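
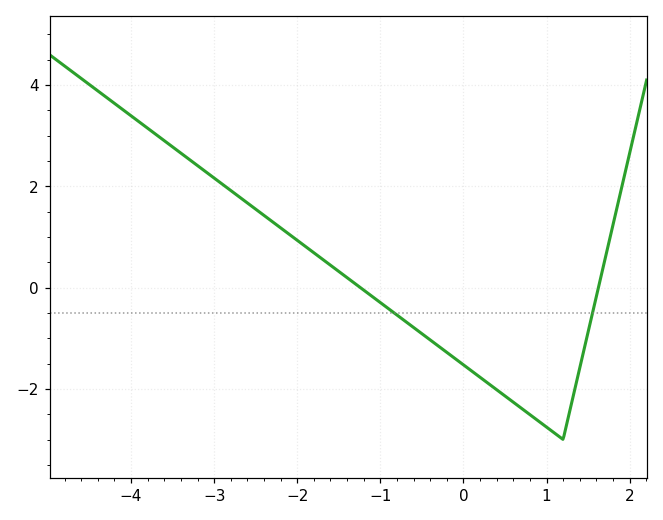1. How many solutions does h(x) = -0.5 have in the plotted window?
2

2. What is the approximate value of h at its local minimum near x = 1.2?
-3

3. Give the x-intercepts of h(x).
-1.2, 1.6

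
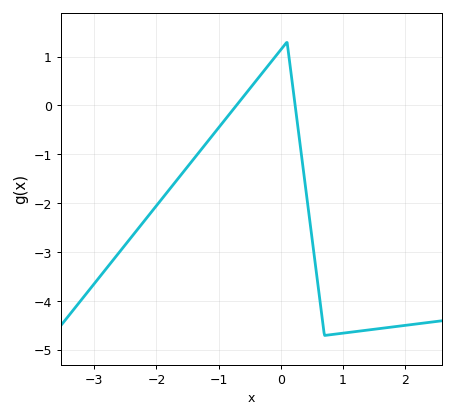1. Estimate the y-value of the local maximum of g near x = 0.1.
1.3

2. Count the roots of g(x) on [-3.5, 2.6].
2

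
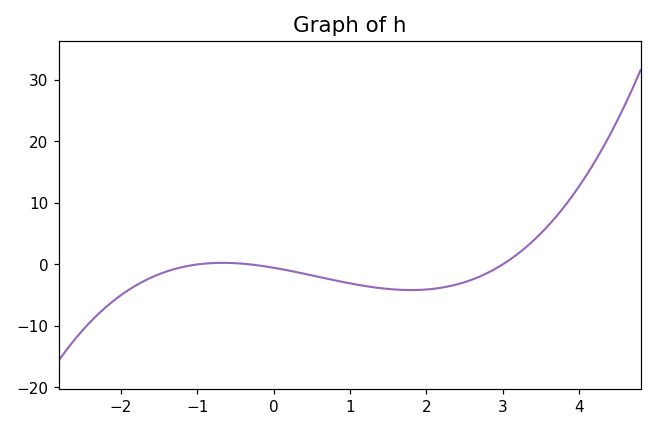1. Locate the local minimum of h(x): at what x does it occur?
1.8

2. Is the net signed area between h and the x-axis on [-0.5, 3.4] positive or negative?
negative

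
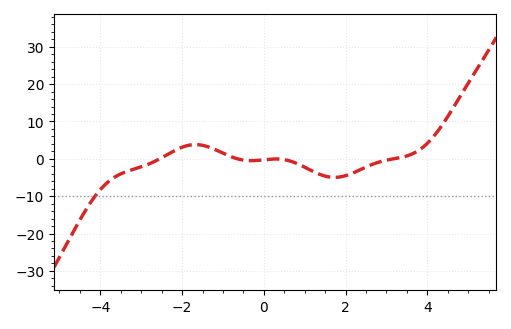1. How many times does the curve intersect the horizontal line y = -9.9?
1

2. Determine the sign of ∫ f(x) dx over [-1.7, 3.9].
negative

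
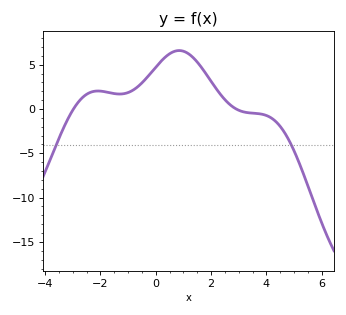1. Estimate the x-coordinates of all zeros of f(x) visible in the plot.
-2.98, 2.9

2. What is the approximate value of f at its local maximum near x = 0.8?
6.59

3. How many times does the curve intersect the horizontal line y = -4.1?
2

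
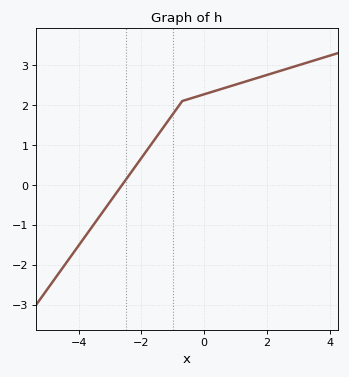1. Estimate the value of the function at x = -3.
-0.4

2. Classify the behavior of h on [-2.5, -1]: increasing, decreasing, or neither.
increasing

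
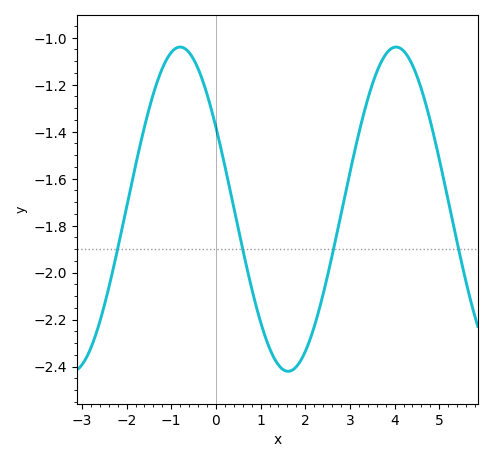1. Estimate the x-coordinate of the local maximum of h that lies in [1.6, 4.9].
4.03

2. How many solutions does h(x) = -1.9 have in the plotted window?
4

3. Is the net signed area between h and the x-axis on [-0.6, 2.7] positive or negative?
negative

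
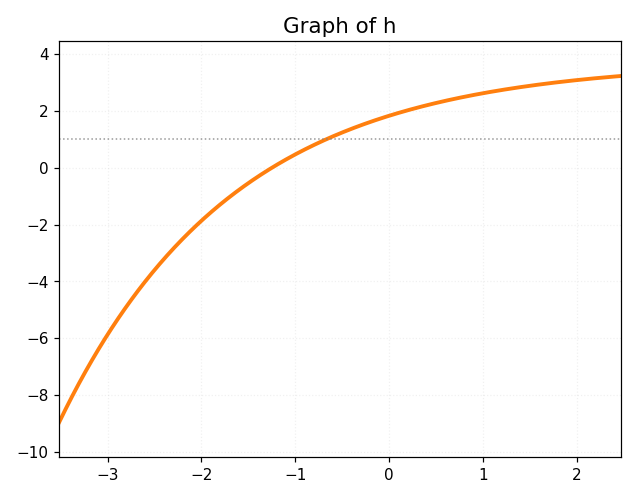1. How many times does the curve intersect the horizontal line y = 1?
1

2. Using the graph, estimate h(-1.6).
-0.8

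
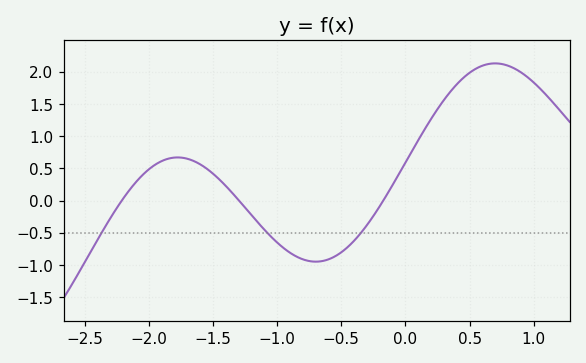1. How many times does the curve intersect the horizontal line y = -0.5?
3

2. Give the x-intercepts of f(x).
-2.2, -1.3, -0.2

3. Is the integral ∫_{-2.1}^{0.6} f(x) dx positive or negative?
positive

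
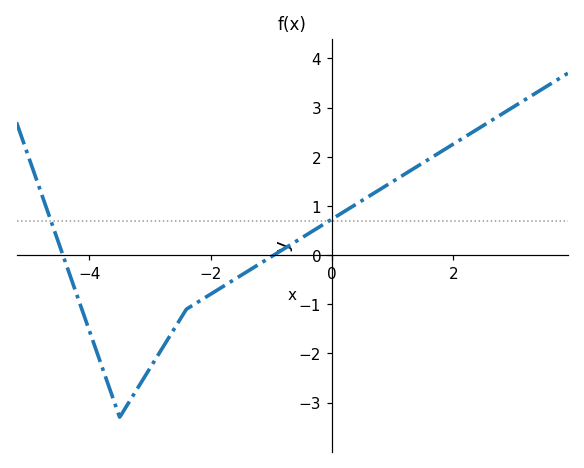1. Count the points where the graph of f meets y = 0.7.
2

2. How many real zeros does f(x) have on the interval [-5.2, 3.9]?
2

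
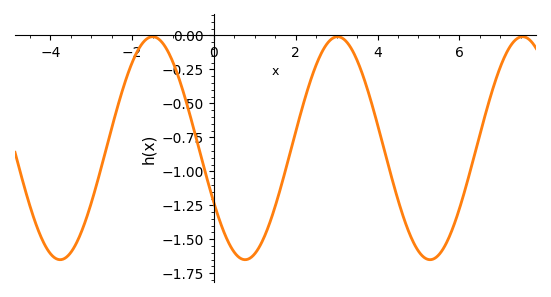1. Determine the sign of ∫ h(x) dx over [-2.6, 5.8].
negative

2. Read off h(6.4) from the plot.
-0.845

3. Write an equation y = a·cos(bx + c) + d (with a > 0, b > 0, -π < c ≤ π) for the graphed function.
y = 0.82cos(1.39x + 2.08) - 0.83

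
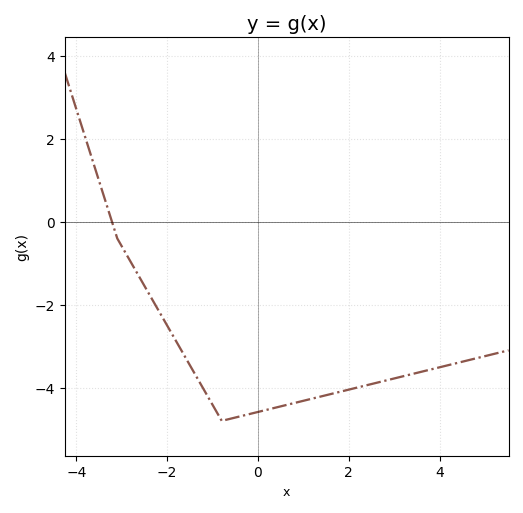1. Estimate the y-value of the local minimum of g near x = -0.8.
-4.8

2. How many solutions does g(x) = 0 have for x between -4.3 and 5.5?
1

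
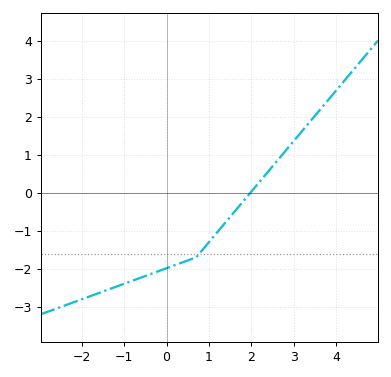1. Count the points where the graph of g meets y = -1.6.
1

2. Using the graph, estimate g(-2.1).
-2.8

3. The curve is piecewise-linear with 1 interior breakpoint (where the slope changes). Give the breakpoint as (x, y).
(0.7, -1.7)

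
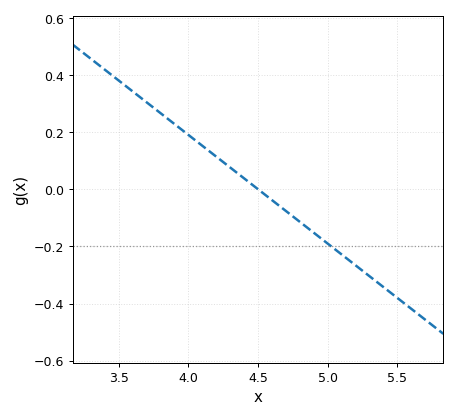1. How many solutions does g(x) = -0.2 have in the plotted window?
1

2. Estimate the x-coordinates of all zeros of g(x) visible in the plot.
4.5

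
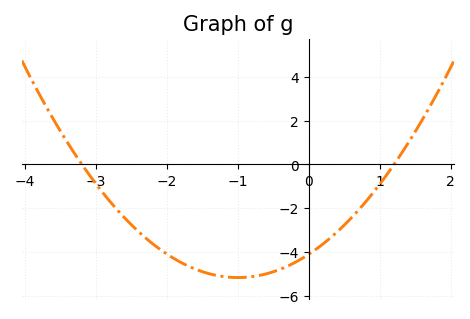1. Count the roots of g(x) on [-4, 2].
2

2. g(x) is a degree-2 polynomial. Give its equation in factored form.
y = 1.07(x + 3.2)(x - 1.2)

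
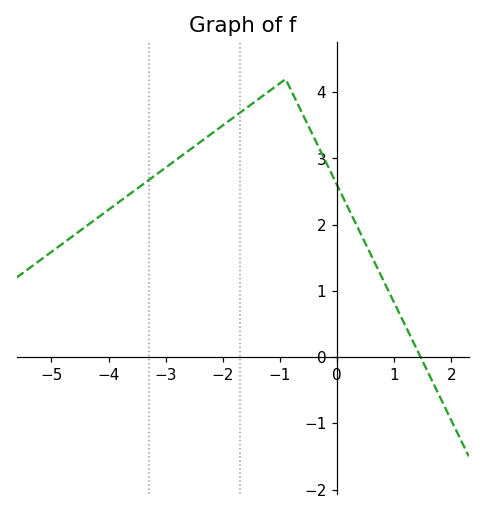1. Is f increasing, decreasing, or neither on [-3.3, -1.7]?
increasing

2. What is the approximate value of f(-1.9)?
3.6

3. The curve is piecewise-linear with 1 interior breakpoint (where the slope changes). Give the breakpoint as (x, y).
(-0.9, 4.2)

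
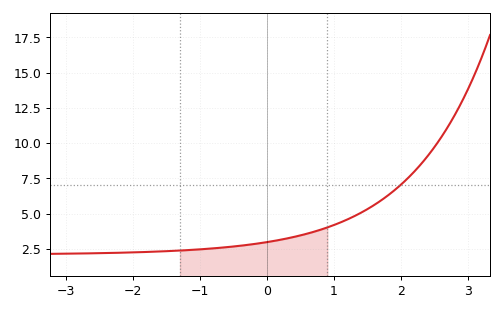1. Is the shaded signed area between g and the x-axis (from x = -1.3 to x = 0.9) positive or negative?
positive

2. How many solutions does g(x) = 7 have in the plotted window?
1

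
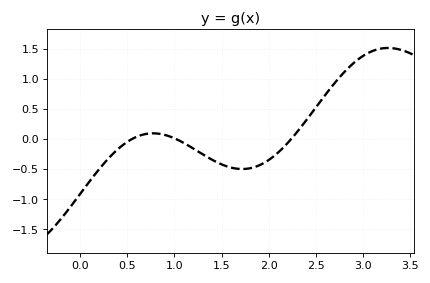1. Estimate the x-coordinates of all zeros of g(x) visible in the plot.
0.549, 1.02, 2.24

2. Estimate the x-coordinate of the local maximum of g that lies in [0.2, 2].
0.775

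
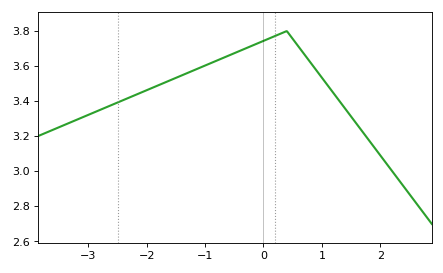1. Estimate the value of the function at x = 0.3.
3.78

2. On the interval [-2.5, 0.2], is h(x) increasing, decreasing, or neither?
increasing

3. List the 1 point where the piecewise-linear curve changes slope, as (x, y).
(0.4, 3.8)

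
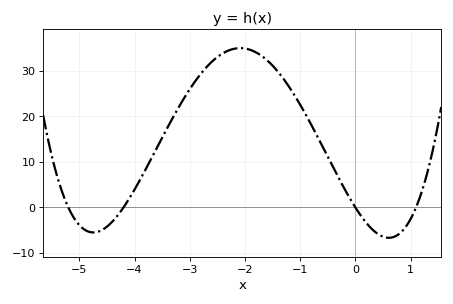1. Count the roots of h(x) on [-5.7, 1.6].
4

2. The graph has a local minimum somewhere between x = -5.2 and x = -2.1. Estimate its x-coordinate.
-4.7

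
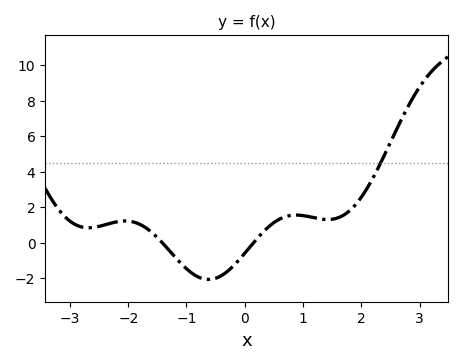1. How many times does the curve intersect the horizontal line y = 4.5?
1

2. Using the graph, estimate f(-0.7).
-2.04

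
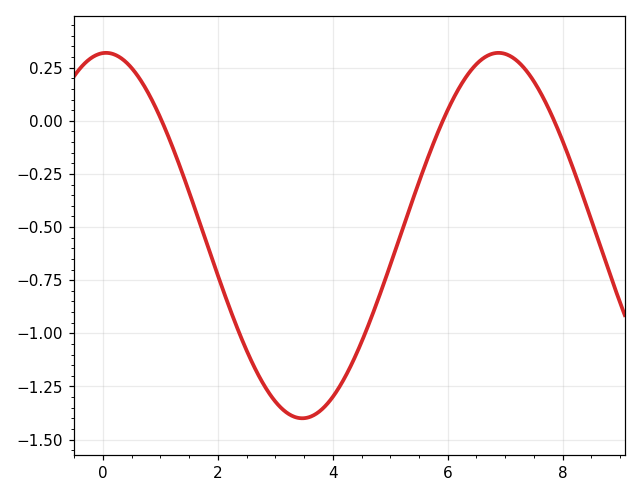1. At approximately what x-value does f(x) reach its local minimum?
3.4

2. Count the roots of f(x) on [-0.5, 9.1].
3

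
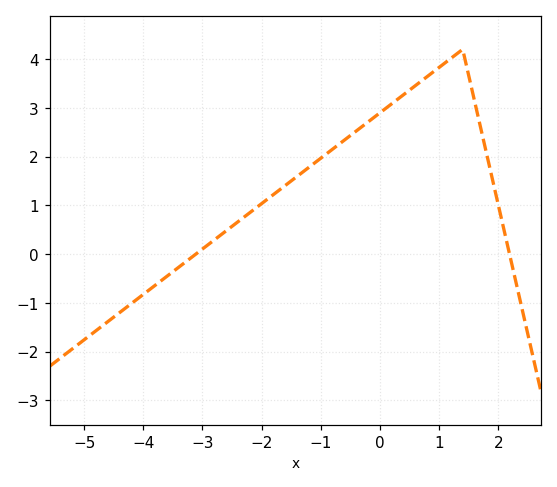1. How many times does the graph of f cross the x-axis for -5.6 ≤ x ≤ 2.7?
2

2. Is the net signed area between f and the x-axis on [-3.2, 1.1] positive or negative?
positive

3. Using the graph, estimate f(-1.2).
1.8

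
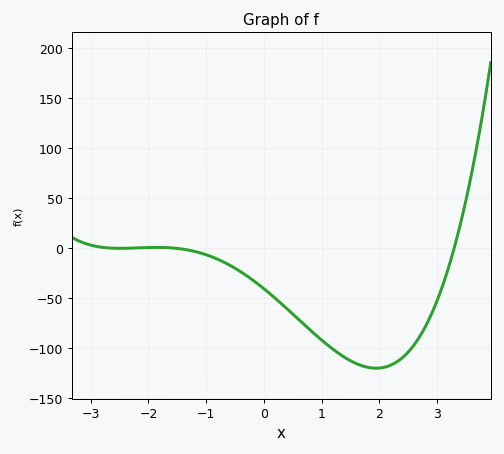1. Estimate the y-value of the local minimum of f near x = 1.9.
-120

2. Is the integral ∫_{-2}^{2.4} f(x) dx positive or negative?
negative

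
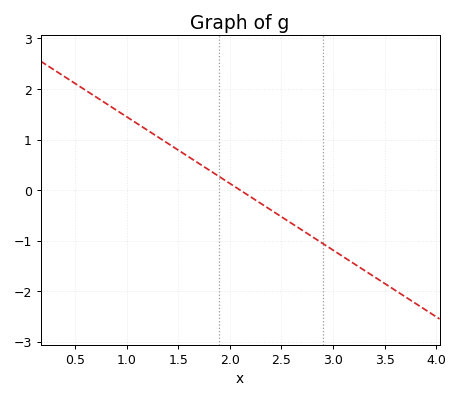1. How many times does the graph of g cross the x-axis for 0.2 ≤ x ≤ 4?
1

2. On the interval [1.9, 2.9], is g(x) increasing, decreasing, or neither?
decreasing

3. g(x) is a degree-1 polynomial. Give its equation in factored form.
y = -1.32(x - 2.1)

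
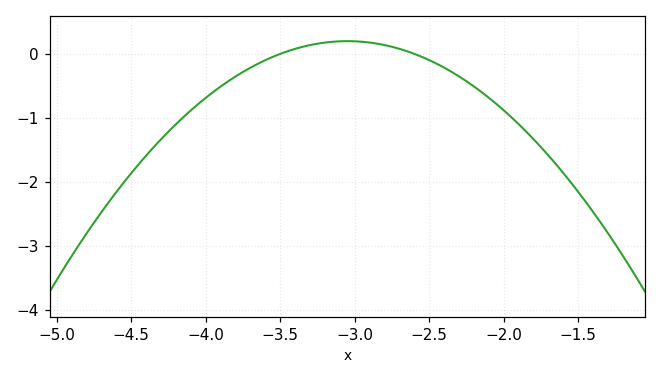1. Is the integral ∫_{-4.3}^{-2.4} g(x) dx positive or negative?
negative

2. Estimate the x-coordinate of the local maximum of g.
-3.05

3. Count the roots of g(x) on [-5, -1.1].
2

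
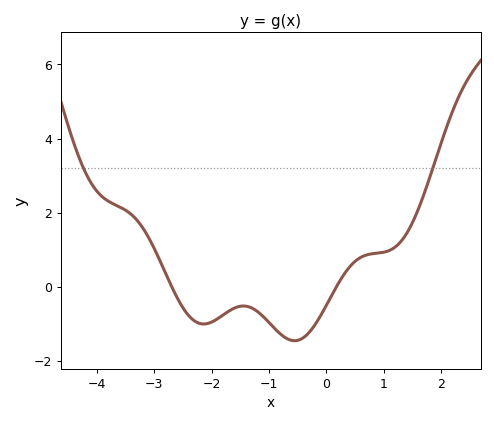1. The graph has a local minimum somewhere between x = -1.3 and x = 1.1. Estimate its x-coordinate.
-0.6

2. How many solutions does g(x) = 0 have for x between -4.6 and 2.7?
2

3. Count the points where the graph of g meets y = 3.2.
2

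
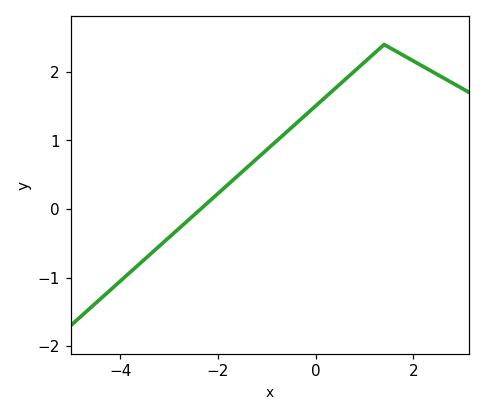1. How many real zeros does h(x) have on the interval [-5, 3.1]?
1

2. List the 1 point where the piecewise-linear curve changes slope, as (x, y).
(1.4, 2.4)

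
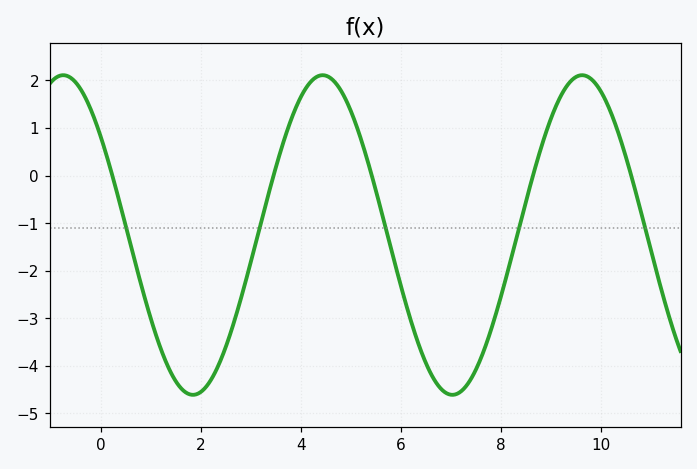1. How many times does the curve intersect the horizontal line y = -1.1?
5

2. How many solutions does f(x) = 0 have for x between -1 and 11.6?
5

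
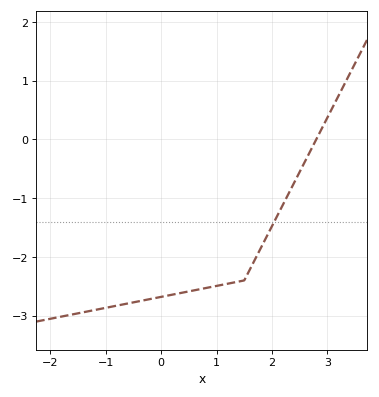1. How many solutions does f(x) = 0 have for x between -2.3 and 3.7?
1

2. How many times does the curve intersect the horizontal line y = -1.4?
1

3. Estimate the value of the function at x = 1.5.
-2.4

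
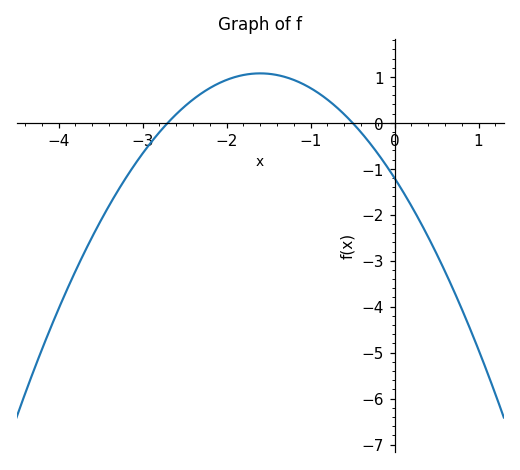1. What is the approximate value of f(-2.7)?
0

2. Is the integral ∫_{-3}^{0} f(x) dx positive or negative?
positive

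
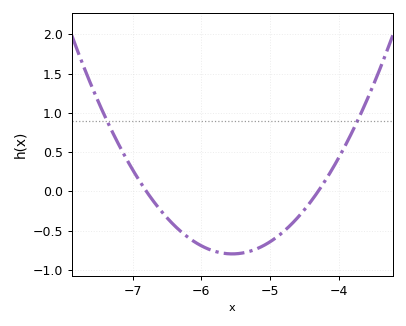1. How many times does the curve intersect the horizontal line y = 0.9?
2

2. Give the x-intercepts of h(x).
-6.8, -4.3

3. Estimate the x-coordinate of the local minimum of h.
-5.5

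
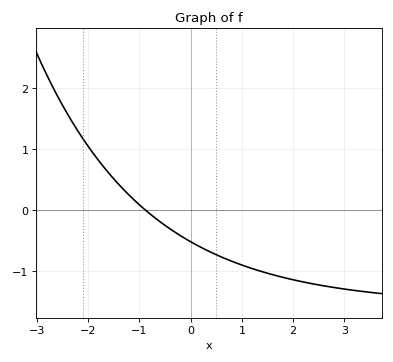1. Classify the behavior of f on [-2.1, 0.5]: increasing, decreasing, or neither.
decreasing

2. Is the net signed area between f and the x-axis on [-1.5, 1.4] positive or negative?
negative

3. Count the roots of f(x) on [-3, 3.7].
1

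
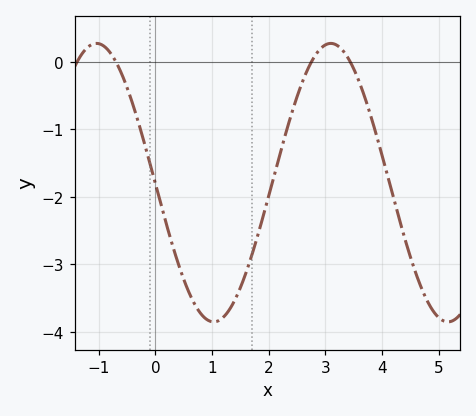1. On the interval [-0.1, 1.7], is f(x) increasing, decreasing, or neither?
neither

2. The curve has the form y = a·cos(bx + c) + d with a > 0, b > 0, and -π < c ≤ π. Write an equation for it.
y = 2.06cos(1.5x + 1.6) - 1.79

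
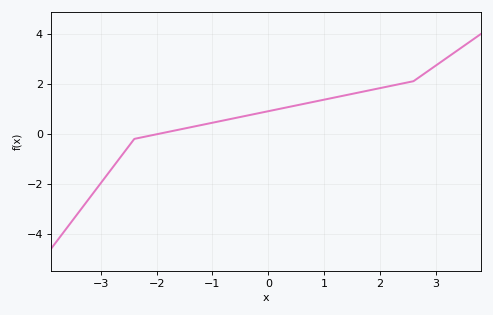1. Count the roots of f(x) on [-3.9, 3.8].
1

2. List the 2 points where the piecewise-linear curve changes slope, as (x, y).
(-2.4, -0.2); (2.6, 2.1)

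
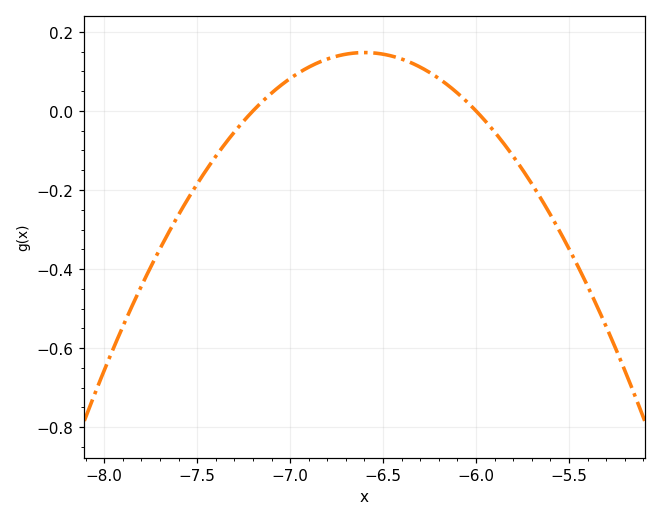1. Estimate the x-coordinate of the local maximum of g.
-6.6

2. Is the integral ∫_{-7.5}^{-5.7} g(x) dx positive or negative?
positive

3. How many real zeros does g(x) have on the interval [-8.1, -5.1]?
2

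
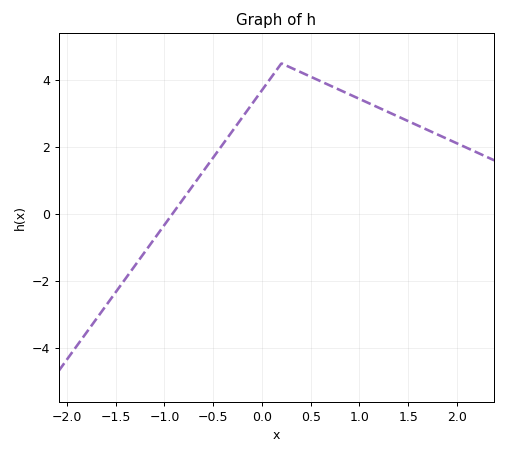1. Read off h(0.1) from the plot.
4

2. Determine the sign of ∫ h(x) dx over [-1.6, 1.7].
positive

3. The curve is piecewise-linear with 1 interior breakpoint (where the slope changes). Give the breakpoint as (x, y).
(0.2, 4.5)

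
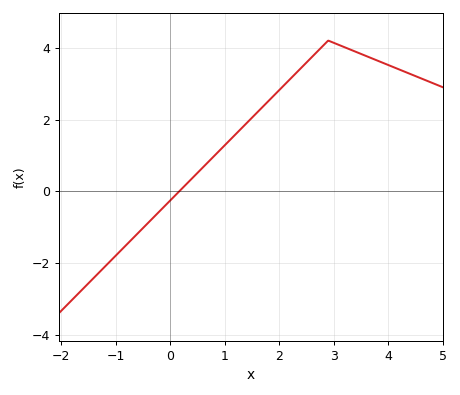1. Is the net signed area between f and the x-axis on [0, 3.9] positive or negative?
positive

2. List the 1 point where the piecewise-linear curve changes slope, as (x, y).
(2.9, 4.2)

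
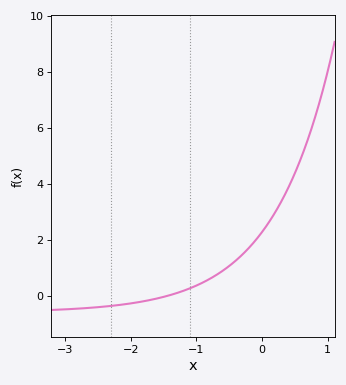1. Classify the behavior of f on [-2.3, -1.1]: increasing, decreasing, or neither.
increasing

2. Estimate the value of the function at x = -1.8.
-0.204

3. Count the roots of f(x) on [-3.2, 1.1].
1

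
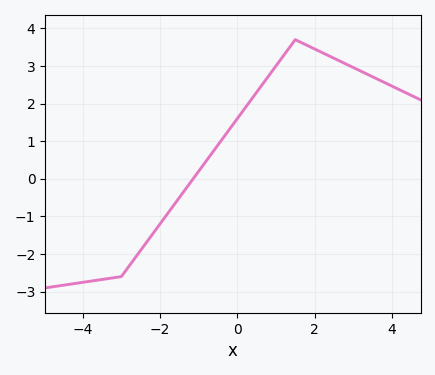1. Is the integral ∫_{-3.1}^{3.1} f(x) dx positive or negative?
positive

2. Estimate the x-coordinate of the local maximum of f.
1.5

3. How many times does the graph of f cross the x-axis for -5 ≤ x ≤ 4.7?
1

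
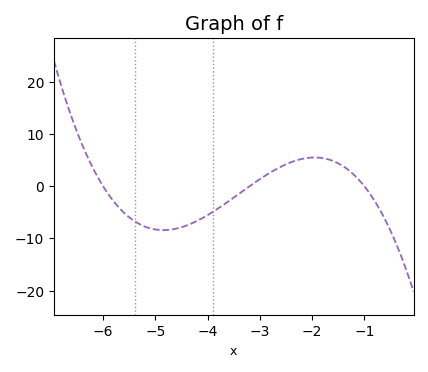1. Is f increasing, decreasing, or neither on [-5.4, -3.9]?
neither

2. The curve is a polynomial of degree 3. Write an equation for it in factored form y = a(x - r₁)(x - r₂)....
y = -1.15(x + 6)(x + 3.2)(x + 1)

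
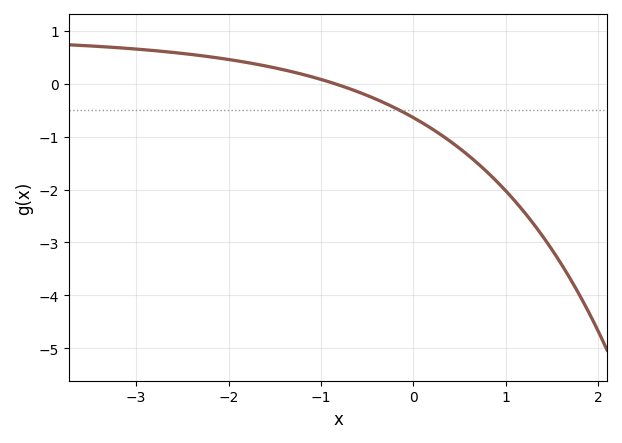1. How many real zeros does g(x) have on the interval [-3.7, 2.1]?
1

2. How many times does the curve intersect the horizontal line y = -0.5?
1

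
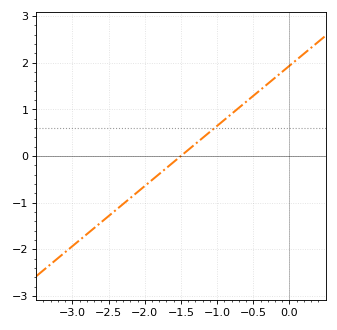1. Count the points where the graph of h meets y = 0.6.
1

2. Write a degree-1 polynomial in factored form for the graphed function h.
y = 1.29(x + 1.5)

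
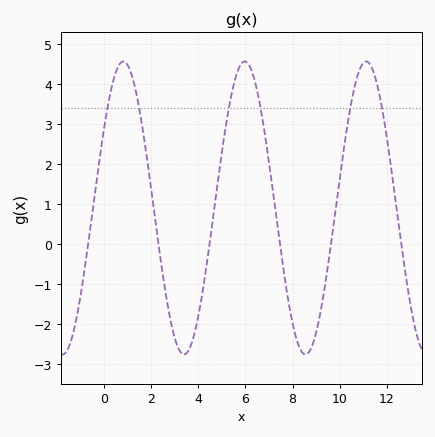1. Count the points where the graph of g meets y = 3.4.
6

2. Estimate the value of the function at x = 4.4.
-0.3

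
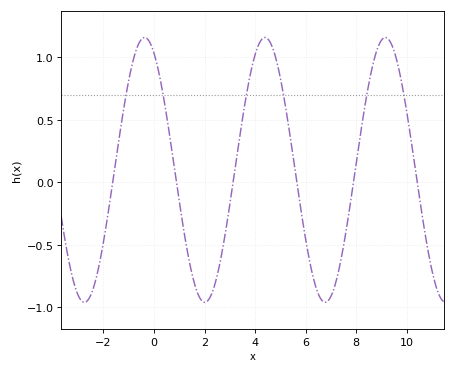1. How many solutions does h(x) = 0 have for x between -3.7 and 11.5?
6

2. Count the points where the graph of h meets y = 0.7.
6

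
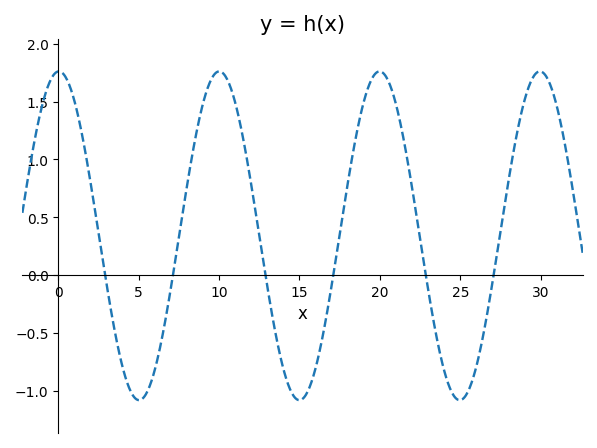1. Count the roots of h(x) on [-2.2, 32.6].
6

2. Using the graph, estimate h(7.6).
0.4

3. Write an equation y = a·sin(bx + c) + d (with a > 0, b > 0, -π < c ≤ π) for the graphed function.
y = 1.42sin(0.63x + 1.5) + 0.34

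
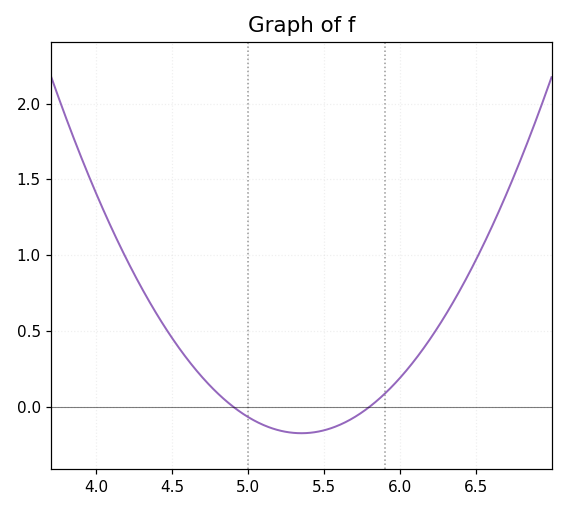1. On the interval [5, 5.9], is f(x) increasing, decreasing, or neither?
neither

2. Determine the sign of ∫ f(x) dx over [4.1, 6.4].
positive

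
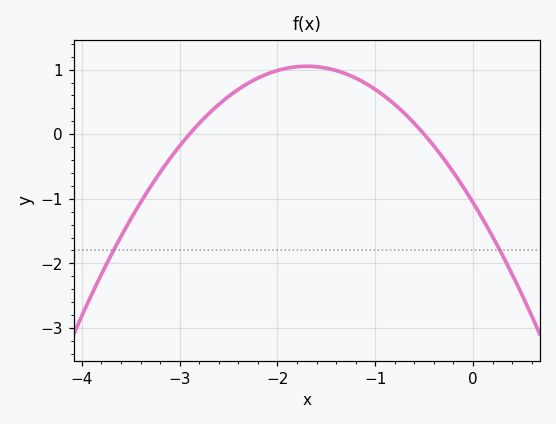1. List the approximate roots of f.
-2.9, -0.5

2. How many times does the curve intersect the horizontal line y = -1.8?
2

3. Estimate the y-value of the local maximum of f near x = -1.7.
1.1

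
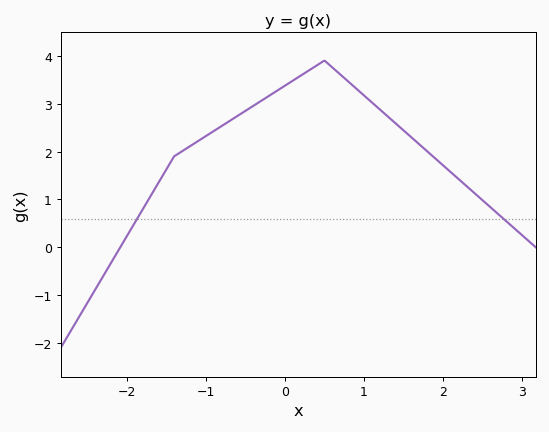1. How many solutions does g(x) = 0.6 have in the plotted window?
2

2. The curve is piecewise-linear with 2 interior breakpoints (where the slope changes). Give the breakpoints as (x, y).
(-1.4, 1.9); (0.5, 3.9)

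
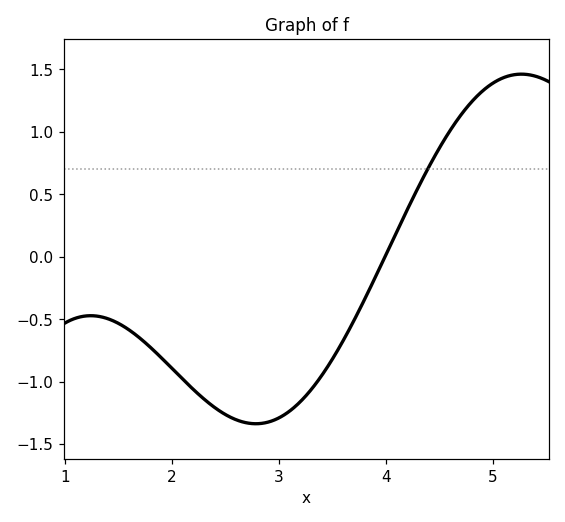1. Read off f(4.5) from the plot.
0.866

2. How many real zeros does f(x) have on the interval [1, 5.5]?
1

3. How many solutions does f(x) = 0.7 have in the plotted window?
1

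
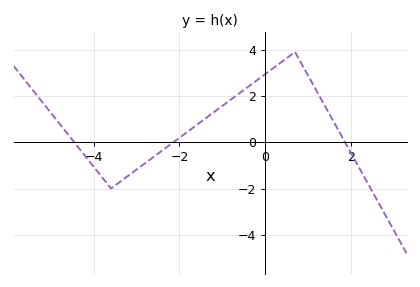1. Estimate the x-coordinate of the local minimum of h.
-3.6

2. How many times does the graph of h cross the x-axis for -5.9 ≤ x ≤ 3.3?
3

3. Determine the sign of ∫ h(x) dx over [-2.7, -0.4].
positive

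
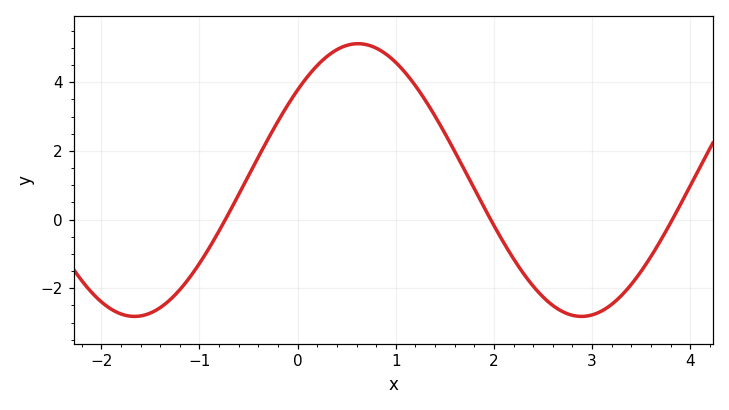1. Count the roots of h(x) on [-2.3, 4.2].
3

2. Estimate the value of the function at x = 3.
-2.8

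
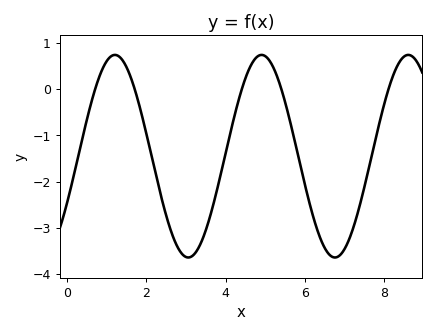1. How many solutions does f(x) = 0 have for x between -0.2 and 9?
5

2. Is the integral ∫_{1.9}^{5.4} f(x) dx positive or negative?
negative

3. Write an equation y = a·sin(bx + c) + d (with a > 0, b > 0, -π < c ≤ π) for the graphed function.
y = 2.19sin(1.7x - 0.492) - 1.45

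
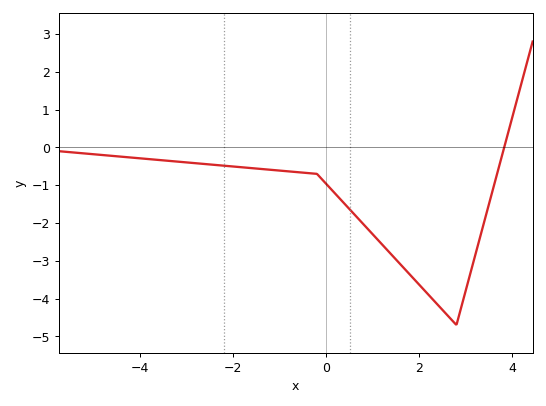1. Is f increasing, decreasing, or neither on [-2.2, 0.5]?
decreasing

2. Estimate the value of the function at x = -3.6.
-0.3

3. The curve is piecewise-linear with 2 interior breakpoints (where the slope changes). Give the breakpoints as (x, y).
(-0.2, -0.7); (2.8, -4.7)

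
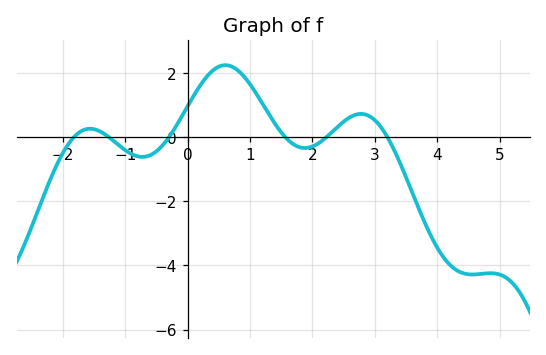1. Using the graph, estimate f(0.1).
1.4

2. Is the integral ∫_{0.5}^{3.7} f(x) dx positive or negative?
positive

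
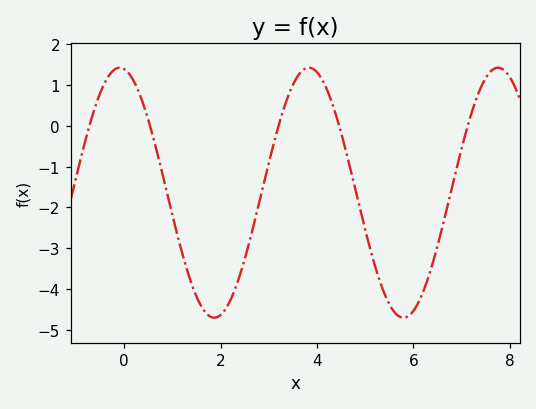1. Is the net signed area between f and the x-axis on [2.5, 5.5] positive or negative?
negative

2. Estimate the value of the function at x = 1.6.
-4.4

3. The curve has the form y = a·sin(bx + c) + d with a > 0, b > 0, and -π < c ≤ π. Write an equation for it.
y = 3.06sin(1.6x + 1.7) - 1.64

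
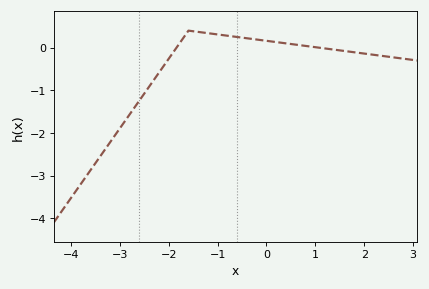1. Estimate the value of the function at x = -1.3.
0.4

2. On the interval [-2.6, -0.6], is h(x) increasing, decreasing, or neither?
neither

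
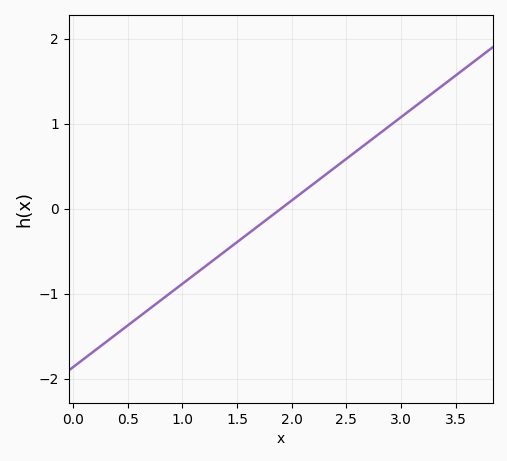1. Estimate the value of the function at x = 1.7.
-0.196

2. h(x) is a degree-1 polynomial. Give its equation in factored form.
y = 0.98(x - 1.9)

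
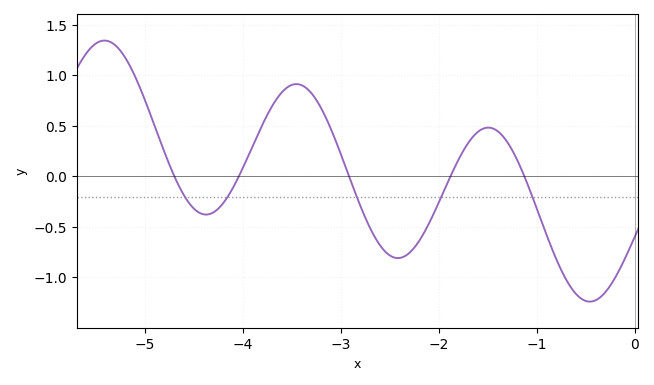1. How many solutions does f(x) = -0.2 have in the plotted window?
5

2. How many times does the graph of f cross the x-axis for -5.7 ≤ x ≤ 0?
5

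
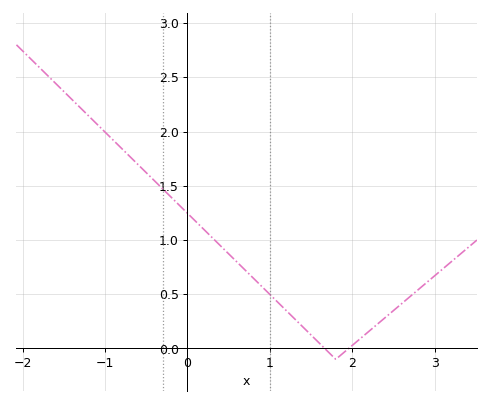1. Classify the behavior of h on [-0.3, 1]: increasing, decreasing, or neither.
decreasing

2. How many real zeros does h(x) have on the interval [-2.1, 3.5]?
2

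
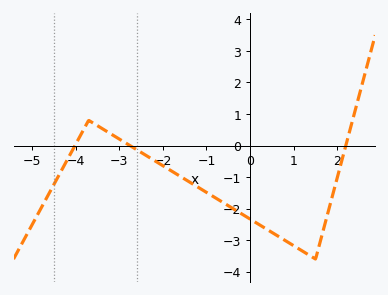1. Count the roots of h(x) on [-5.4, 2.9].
3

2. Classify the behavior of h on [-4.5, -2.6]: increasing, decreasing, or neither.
neither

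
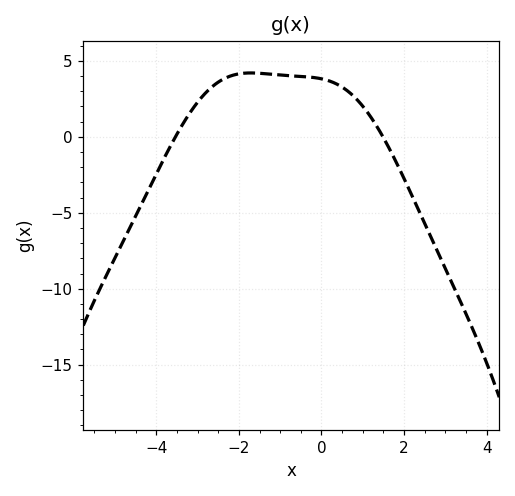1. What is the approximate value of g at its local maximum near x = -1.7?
4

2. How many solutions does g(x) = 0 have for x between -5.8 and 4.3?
2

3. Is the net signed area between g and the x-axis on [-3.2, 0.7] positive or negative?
positive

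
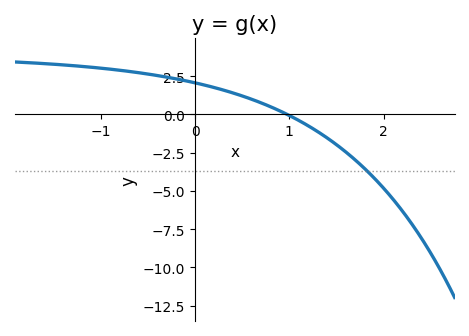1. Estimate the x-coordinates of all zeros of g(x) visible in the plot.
0.976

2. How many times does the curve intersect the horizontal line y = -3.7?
1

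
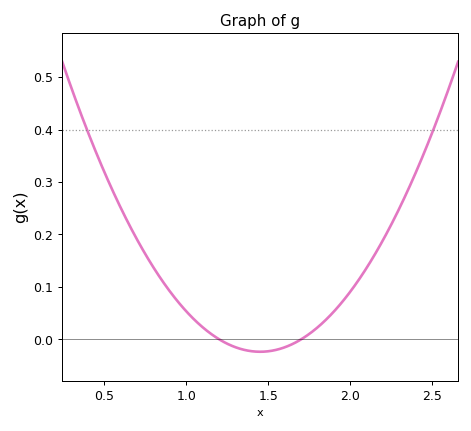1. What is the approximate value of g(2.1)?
0.14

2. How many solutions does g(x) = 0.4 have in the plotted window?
2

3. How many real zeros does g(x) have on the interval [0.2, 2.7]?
2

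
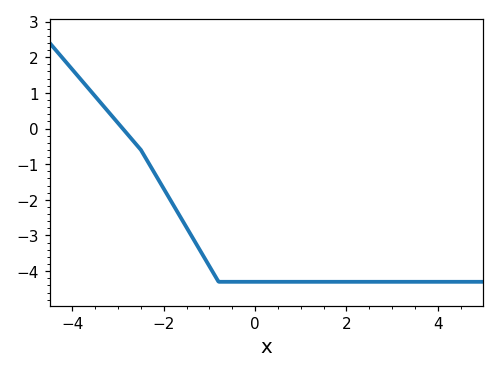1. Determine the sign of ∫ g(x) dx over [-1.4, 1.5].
negative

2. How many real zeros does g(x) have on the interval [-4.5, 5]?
1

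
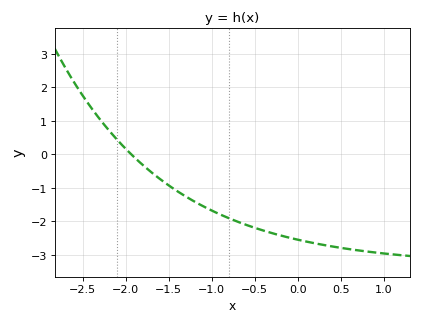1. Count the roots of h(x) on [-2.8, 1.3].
1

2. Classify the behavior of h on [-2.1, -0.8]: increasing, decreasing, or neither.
decreasing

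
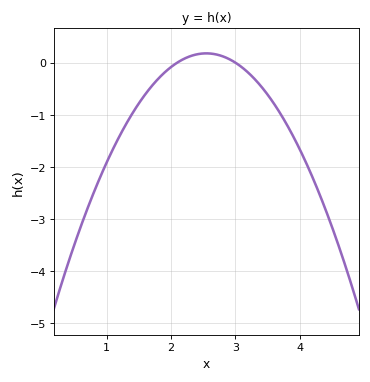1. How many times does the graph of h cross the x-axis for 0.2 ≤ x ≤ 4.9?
2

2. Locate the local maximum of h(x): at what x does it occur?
2.55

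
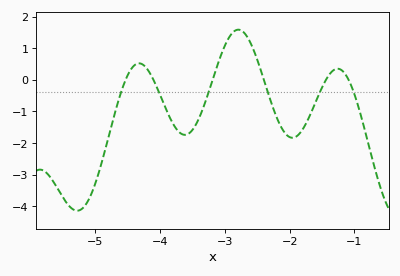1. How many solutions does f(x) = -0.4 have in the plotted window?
6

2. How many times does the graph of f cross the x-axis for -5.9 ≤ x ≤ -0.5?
6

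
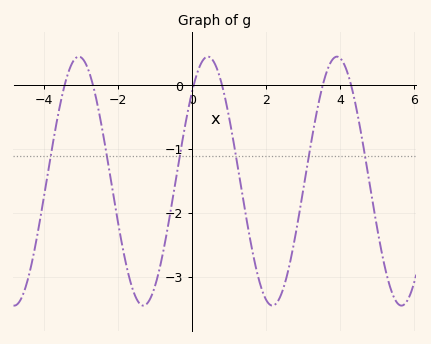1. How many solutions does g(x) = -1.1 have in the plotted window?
6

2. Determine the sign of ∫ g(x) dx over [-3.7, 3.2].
negative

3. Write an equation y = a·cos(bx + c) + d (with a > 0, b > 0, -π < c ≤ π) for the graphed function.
y = 1.95cos(1.8x - 0.77) - 1.5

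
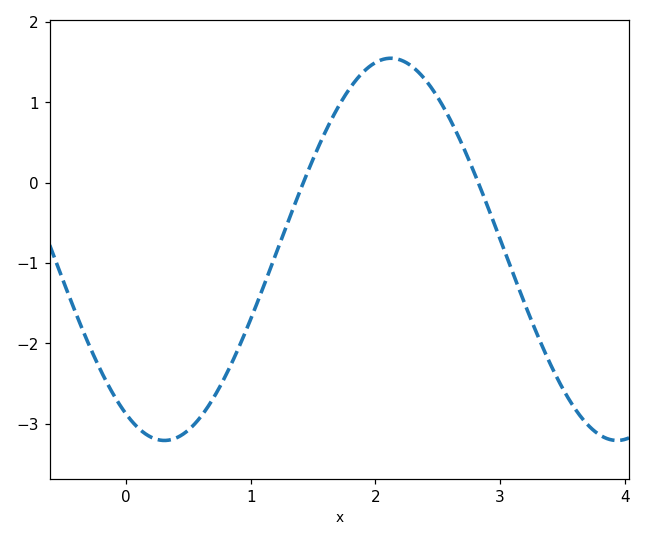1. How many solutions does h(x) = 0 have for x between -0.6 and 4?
2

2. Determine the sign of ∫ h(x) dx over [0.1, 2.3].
negative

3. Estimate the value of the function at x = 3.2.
-1.52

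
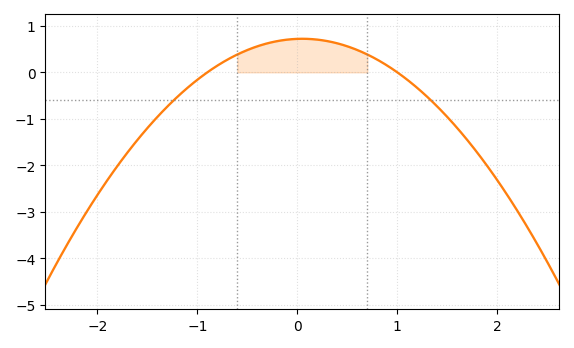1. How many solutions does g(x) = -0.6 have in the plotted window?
2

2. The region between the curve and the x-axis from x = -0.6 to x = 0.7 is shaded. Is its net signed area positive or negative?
positive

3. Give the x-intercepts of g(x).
-0.9, 1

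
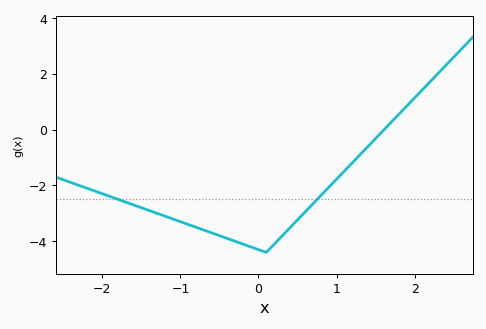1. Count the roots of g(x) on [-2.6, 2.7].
1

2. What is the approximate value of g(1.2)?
-1.2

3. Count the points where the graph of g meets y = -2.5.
2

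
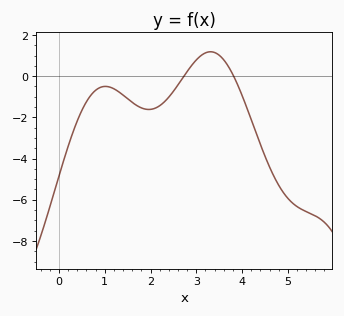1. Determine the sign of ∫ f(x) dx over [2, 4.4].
negative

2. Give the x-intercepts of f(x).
2.7, 3.8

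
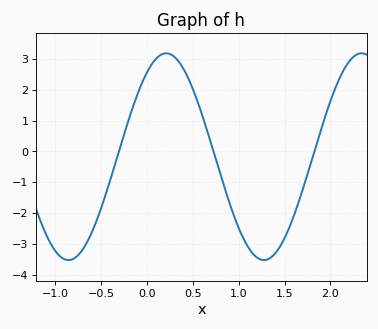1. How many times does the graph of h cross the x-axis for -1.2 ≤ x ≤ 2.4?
3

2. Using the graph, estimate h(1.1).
-3.08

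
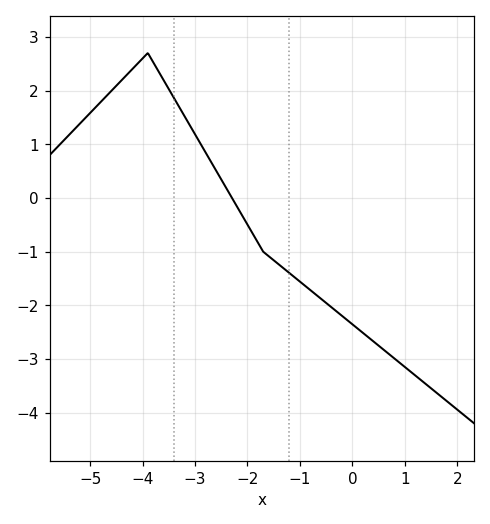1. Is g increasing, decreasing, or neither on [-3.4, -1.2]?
decreasing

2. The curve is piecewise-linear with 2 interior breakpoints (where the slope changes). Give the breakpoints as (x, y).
(-3.9, 2.7); (-1.7, -1)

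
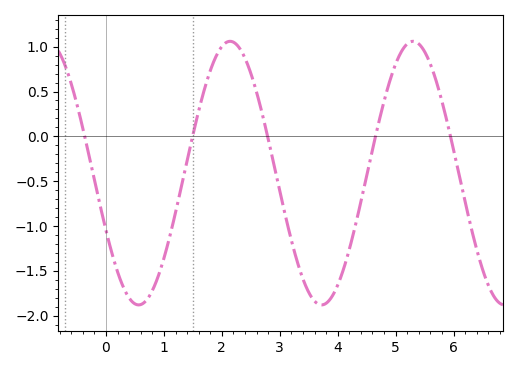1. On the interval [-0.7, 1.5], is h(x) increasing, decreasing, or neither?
neither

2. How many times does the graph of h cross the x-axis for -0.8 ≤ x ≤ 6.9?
5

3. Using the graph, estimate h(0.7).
-1.83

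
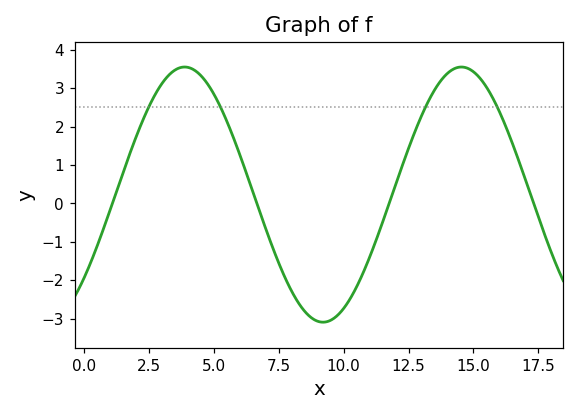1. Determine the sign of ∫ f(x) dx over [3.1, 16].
positive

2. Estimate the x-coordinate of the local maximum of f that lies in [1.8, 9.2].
3.89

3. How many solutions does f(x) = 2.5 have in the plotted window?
4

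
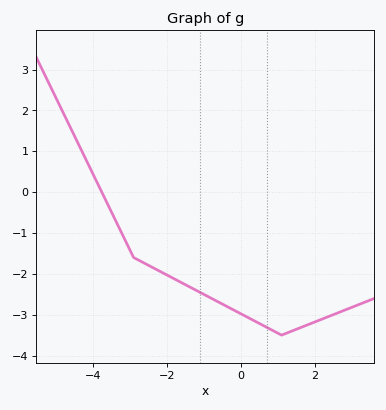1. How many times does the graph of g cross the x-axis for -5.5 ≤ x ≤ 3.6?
1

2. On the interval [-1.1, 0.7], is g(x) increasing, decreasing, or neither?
decreasing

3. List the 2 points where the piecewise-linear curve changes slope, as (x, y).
(-2.9, -1.6); (1.1, -3.5)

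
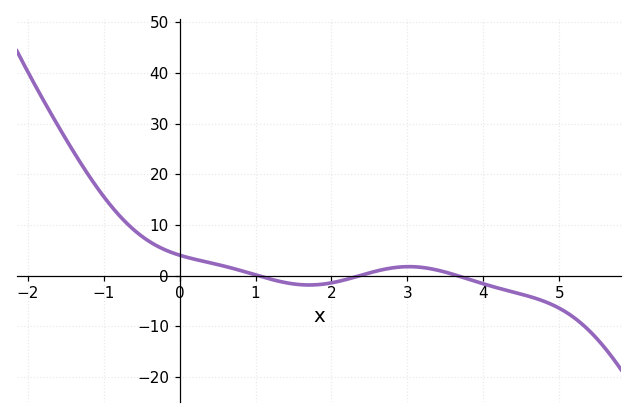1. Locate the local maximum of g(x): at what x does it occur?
3.02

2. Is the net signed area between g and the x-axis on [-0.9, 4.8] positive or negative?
positive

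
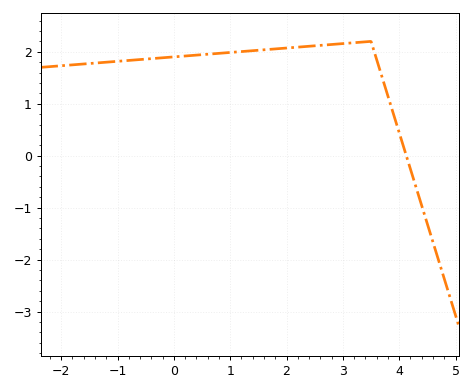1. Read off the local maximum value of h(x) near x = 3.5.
2.2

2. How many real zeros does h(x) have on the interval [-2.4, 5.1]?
1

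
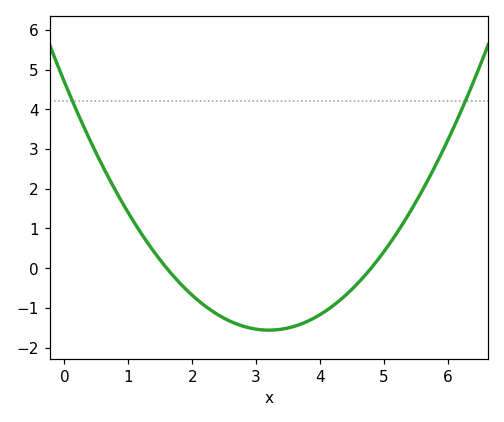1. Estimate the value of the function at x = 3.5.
-1.5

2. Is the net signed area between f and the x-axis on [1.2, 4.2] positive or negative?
negative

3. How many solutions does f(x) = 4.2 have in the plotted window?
2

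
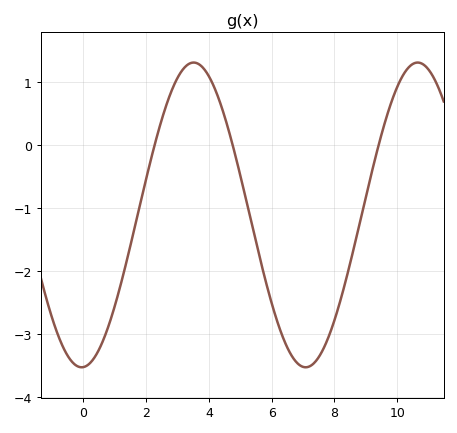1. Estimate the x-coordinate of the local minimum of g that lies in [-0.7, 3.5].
-0.061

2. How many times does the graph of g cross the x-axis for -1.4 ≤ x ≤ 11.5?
3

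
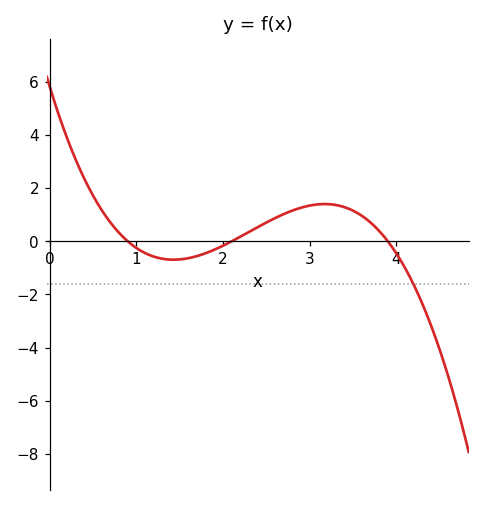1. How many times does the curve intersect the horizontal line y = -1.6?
1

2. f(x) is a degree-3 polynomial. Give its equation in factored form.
y = -0.79(x - 0.9)(x - 2.1)(x - 3.9)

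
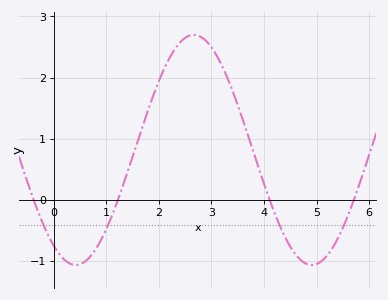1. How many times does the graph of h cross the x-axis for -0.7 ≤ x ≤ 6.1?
4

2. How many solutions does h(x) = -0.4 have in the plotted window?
4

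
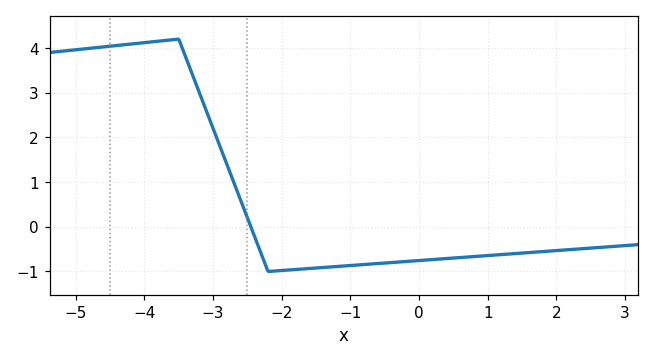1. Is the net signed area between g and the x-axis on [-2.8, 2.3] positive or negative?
negative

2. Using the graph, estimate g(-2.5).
0.2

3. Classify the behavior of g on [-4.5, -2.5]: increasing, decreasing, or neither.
neither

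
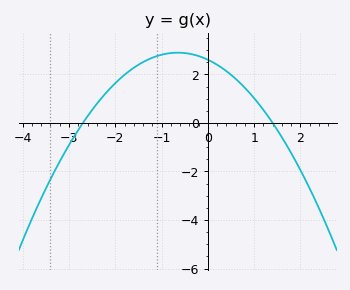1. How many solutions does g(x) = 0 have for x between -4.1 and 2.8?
2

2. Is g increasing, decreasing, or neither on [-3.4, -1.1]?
increasing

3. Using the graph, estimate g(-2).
1.64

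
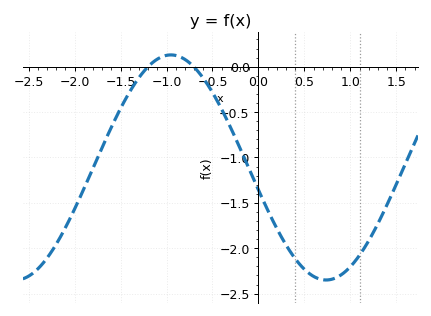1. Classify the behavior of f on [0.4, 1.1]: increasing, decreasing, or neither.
neither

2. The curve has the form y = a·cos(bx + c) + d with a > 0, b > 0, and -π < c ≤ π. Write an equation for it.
y = 1.24cos(1.86x + 1.77) - 1.11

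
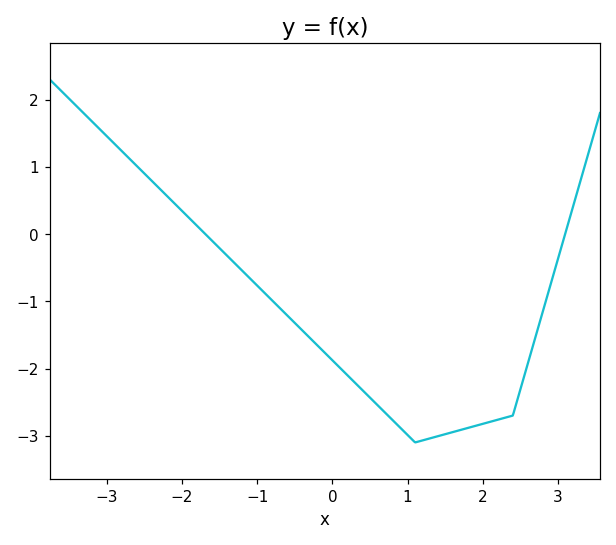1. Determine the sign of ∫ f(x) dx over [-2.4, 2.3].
negative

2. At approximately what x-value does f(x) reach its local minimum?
1.1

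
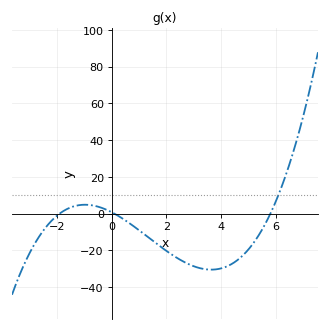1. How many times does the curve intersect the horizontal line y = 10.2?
1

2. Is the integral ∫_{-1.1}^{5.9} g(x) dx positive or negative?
negative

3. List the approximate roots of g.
-1.9, 0.1, 5.8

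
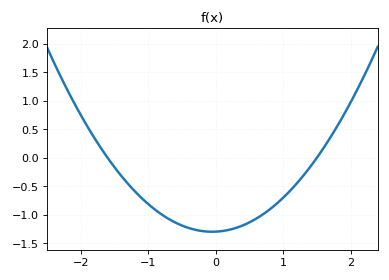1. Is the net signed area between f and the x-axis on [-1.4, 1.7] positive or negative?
negative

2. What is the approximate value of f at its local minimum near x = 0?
-1.3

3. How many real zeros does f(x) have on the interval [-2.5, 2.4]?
2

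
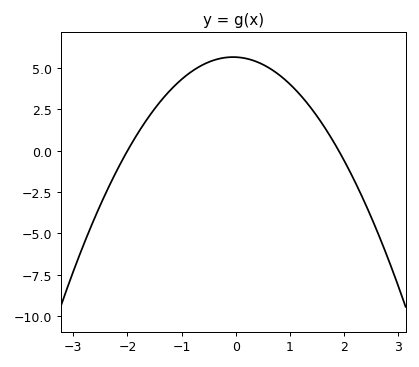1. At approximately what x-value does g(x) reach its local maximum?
-0.05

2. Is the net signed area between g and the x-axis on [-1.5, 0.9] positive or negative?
positive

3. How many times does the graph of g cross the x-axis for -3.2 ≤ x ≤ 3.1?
2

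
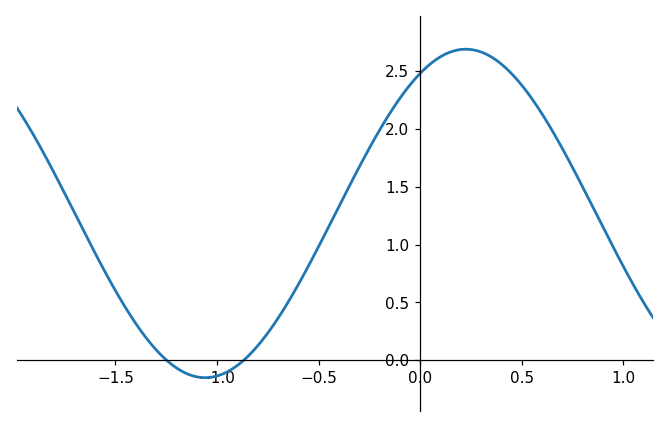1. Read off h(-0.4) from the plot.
1.33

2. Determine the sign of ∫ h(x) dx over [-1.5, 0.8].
positive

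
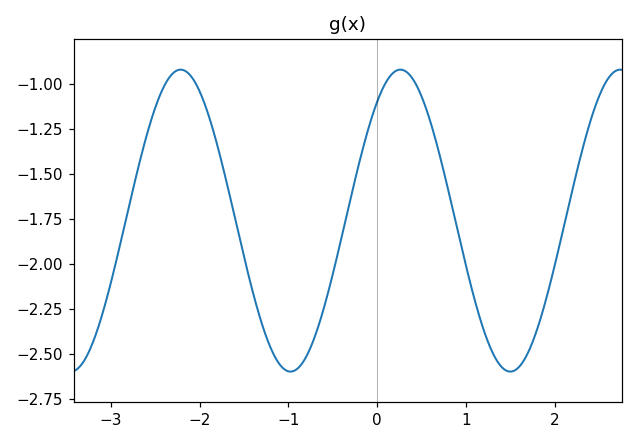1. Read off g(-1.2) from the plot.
-2.46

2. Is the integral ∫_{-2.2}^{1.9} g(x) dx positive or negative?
negative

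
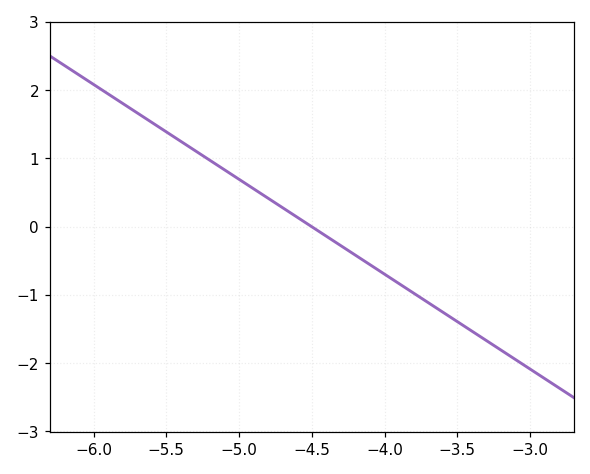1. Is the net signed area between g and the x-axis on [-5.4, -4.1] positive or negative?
positive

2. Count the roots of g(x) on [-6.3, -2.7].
1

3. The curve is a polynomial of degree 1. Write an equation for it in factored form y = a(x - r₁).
y = -1.39(x + 4.5)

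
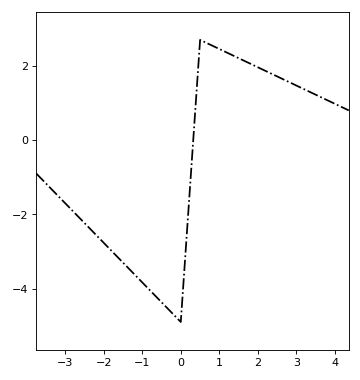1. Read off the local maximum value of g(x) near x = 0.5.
2.7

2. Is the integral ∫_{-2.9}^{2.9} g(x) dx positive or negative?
negative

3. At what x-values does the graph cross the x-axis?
0.322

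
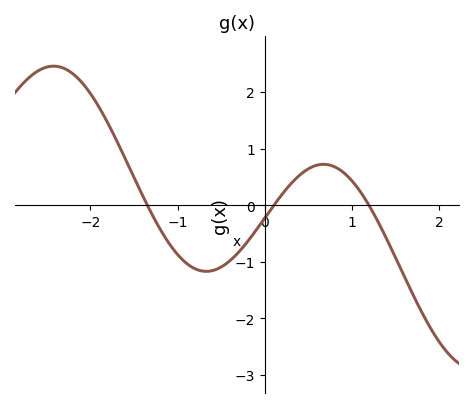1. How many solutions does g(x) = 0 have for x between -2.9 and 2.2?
3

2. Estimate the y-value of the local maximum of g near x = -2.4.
2.5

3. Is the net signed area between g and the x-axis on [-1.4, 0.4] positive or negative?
negative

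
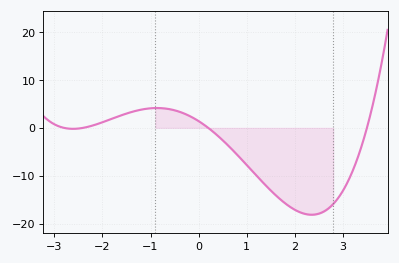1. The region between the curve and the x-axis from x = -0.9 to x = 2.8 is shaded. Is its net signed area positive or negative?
negative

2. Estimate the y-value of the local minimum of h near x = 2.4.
-18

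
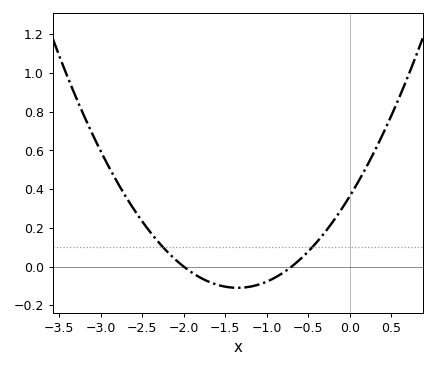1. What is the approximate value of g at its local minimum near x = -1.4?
-0.11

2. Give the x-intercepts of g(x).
-2, -0.7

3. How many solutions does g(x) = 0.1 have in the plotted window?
2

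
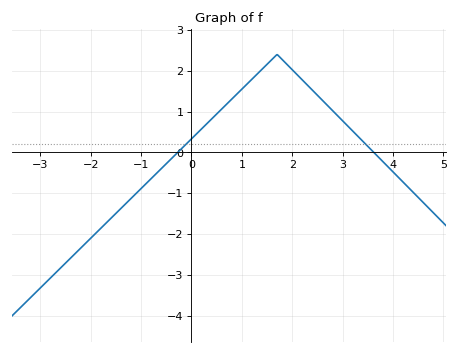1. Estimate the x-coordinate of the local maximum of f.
1.8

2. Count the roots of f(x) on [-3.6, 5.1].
2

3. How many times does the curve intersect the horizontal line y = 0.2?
2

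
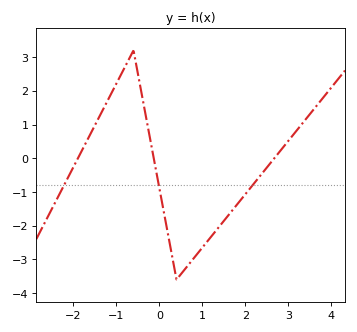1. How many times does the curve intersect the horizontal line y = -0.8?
3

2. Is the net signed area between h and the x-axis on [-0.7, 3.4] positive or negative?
negative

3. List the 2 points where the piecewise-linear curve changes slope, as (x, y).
(-0.6, 3.2); (0.4, -3.6)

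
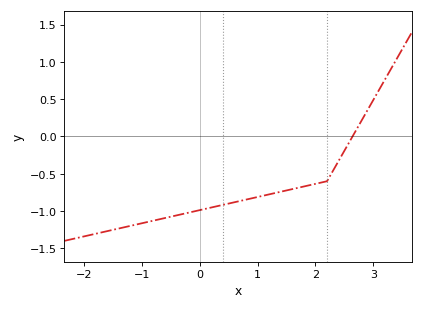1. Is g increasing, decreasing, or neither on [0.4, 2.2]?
increasing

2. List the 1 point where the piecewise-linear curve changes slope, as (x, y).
(2.2, -0.6)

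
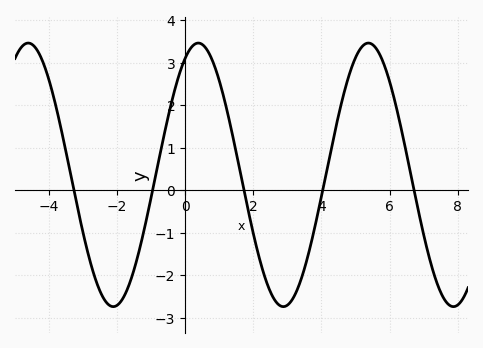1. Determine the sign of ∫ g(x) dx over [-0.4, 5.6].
positive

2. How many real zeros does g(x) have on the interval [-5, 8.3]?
5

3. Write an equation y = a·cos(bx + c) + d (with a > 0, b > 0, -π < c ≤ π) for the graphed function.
y = 3.1cos(1.26x - 0.49) + 0.36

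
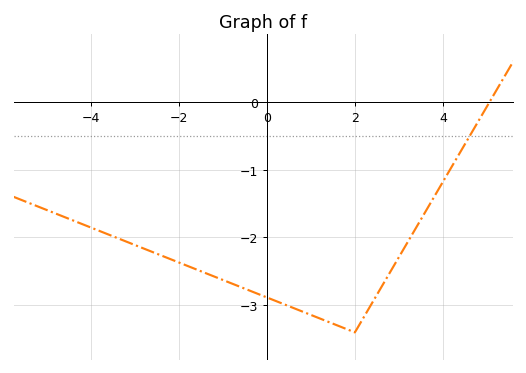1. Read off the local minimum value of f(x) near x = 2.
-3.4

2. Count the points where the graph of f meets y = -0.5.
1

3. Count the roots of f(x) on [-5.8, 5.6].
1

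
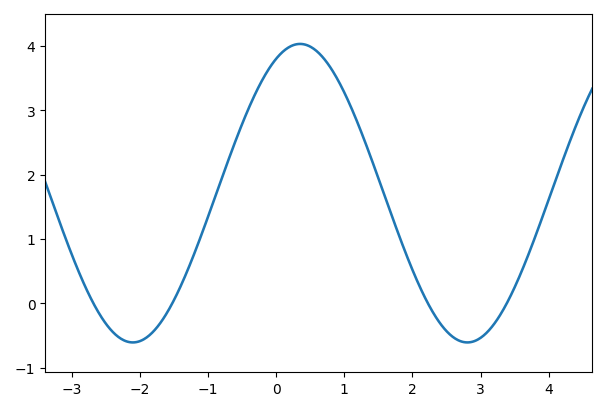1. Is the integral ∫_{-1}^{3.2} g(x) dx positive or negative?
positive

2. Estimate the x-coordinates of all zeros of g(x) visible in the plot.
-2.68, -1.52, 2.23, 3.39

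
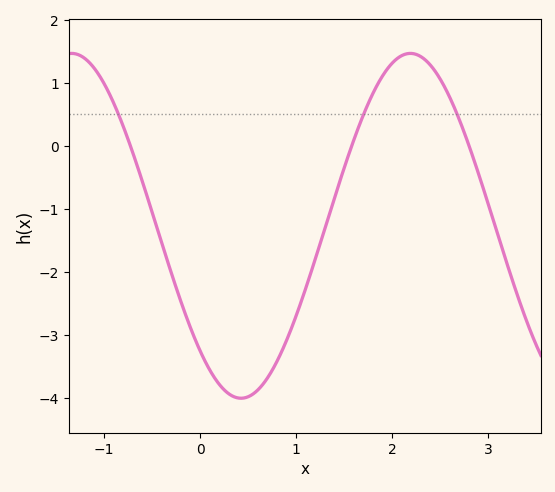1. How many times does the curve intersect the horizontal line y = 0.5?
3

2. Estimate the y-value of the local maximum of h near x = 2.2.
1.47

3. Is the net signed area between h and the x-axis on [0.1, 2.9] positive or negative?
negative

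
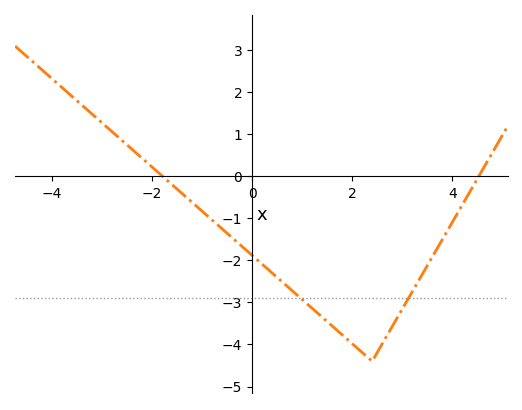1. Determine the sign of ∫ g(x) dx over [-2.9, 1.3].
negative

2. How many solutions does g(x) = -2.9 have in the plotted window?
2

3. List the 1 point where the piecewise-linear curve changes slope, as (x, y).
(2.4, -4.4)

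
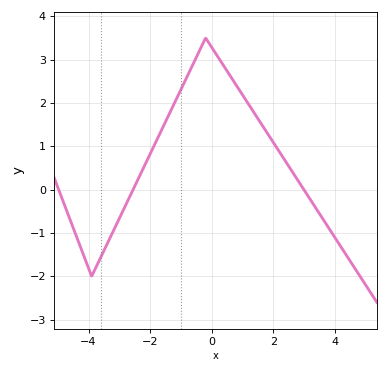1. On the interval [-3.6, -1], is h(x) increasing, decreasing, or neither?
increasing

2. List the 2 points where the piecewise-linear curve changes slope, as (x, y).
(-3.9, -2); (-0.2, 3.5)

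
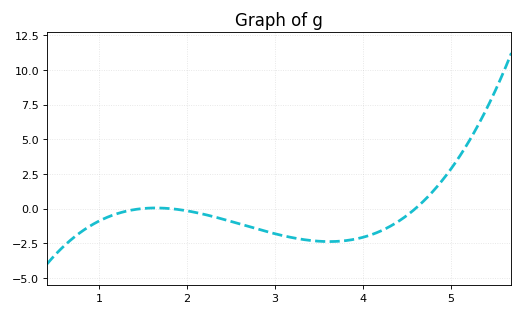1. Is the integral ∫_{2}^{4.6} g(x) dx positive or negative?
negative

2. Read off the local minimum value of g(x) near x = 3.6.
-2.38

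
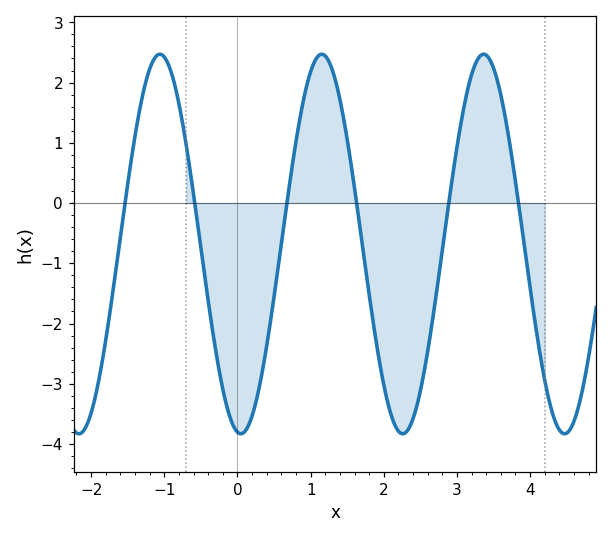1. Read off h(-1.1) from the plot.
2.45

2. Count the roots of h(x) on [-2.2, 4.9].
6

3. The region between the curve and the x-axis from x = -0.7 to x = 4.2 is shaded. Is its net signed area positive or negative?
negative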